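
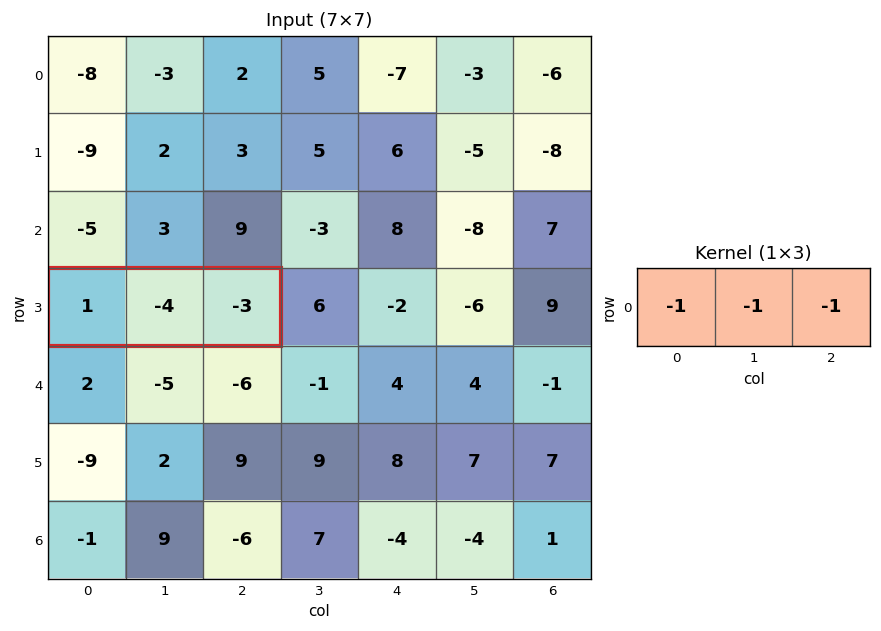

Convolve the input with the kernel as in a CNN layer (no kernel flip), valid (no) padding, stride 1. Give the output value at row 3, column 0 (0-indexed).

The receptive field on the input at this output position is [1 -4 -3]. Elementwise product with the kernel and sum: 1·-1 + -4·-1 + -3·-1.

6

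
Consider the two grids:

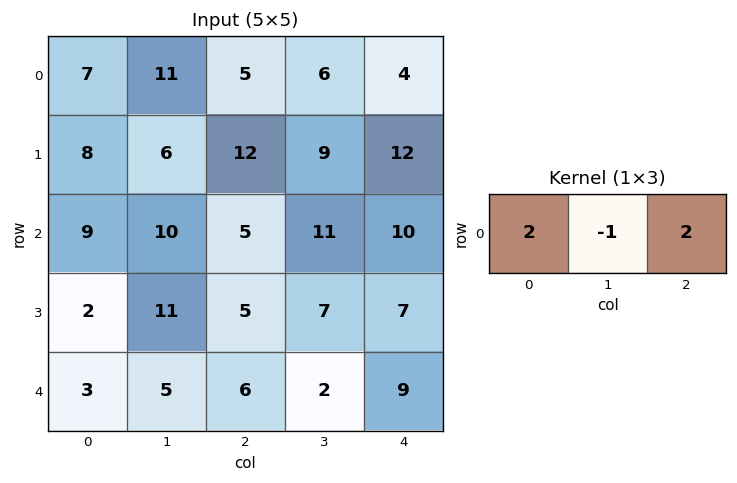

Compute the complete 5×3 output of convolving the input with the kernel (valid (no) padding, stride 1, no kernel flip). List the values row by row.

Output[0,0]: The receptive field on the input at this output position is [7 11 5]. Elementwise product with the kernel and sum: 7·2 + 11·-1 + 5·2.

13 29 12
34 18 39
18 37 19
3 31 17
13 8 28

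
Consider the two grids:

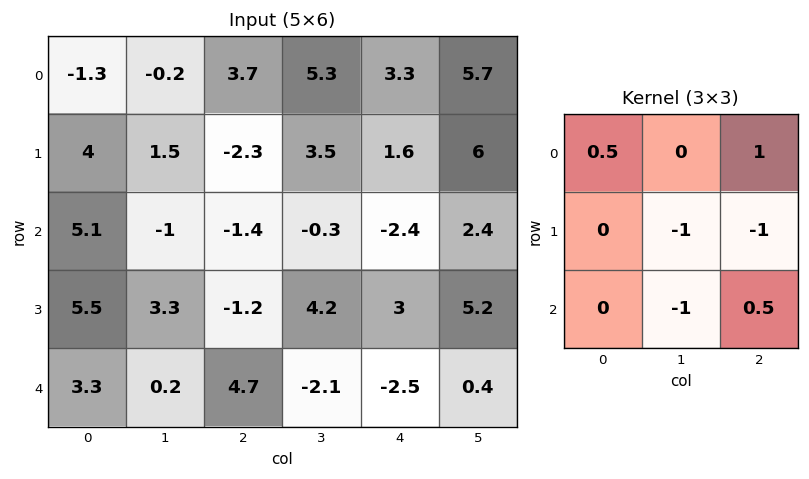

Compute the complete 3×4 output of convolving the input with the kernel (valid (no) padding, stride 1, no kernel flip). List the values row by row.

4.15 5.25 -0.85 4.35
-1.8 9.25 0.45 7.35
1.2 -9.55 -9.45 -3.25

Output[0,0]: The receptive field on the input at this output position is [-1.3 -0.2 3.7 / 4 1.5 -2.3 / 5.1 -1 -1.4]. Elementwise product with the kernel and sum: -1.3·0.5 + 3.7·1 + 1.5·-1 + -2.3·-1 + -1·-1 + -1.4·0.5.
Output[0,1]: The receptive field on the input at this output position is [-0.2 3.7 5.3 / 1.5 -2.3 3.5 / -1 -1.4 -0.3]. Elementwise product with the kernel and sum: -0.2·0.5 + 5.3·1 + -2.3·-1 + 3.5·-1 + -1.4·-1 + -0.3·0.5.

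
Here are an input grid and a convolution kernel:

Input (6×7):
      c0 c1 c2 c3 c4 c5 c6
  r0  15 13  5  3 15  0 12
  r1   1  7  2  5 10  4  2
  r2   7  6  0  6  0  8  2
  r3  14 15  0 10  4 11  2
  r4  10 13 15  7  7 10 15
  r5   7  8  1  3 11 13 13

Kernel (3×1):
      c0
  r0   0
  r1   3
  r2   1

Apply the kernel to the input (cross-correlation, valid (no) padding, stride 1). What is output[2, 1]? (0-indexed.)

58

The receptive field on the input at this output position is [6 / 15 / 13]. Elementwise product with the kernel and sum: 15·3 + 13·1.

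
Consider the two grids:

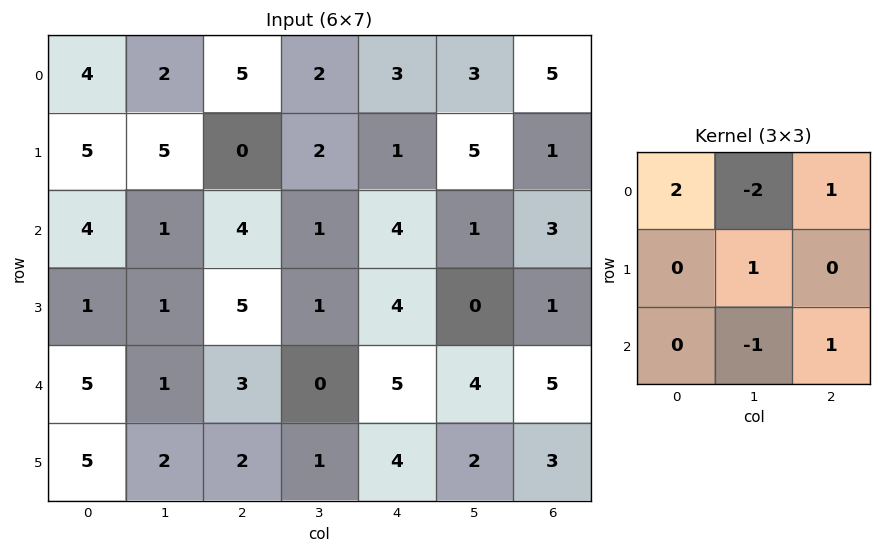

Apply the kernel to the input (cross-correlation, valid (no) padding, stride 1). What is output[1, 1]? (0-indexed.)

The receptive field on the input at this output position is [5 0 2 / 1 4 1 / 1 5 1]. Elementwise product with the kernel and sum: 5·2 + 0·-2 + 2·1 + 4·1 + 5·-1 + 1·1.

12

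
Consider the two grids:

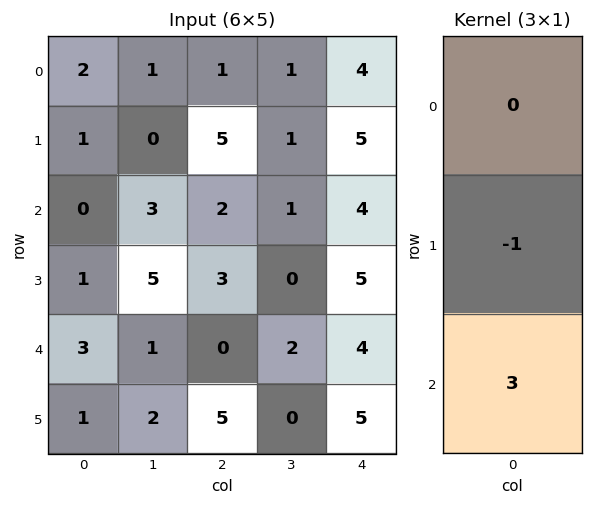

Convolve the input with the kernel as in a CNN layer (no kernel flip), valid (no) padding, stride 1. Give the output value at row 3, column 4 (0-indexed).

11

The receptive field on the input at this output position is [5 / 4 / 5]. Elementwise product with the kernel and sum: 4·-1 + 5·3.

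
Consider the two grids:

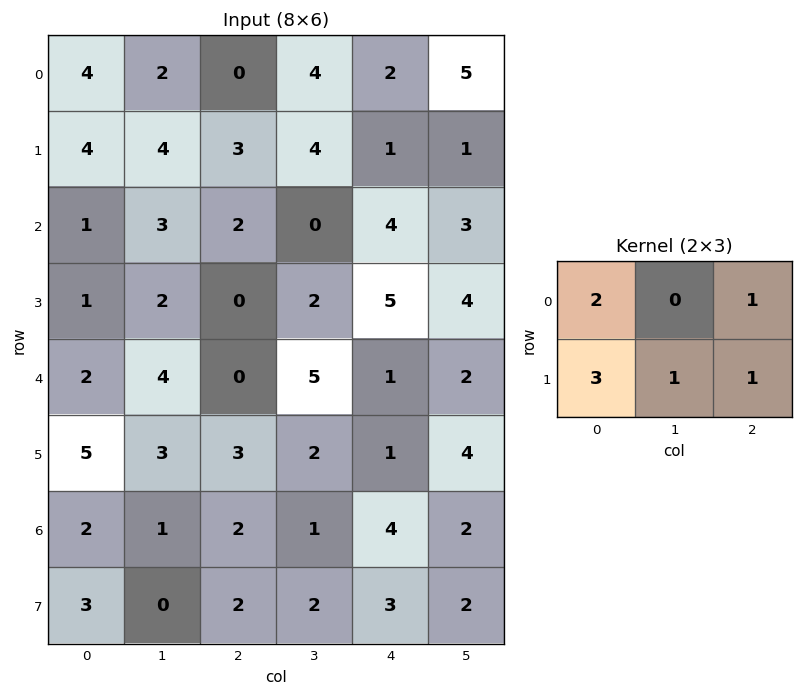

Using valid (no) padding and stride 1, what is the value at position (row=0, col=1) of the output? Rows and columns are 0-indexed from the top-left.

The receptive field on the input at this output position is [2 0 4 / 4 3 4]. Elementwise product with the kernel and sum: 2·2 + 4·1 + 4·3 + 3·1 + 4·1.

27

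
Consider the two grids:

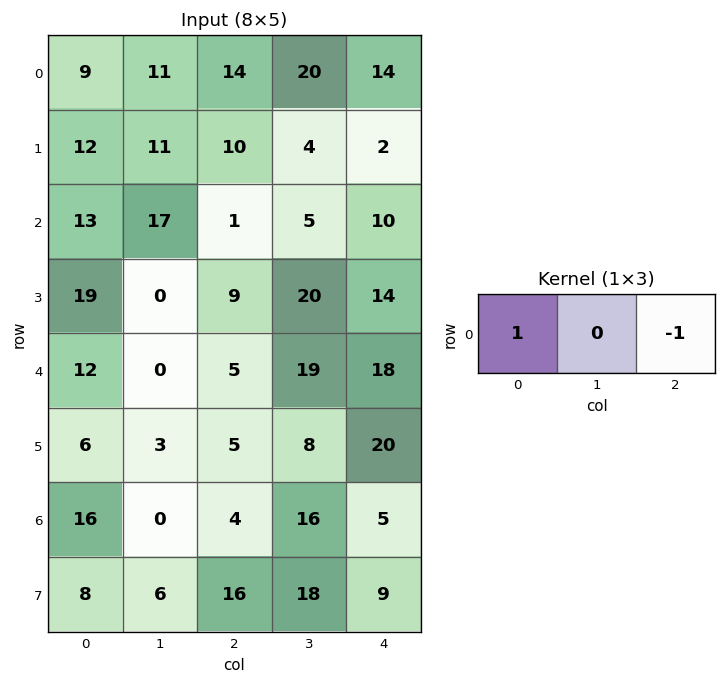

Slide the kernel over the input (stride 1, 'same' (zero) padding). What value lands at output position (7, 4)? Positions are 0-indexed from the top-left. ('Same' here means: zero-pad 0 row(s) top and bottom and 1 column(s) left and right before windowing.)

18

The receptive field on the zero-padded input at this output position is [18 9 0]. Elementwise product with the kernel and sum: 18·1 + 0·-1.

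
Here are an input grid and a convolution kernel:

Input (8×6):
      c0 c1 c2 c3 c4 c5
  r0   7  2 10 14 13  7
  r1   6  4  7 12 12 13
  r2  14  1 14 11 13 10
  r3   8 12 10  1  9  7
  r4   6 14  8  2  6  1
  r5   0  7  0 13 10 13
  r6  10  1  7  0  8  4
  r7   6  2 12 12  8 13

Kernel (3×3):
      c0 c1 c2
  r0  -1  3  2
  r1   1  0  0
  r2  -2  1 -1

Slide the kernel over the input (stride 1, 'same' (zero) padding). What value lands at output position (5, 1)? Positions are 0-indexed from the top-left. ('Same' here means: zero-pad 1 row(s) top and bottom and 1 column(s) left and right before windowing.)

The receptive field on the zero-padded input at this output position is [6 14 8 / 0 7 0 / 10 1 7]. Elementwise product with the kernel and sum: 6·-1 + 14·3 + 8·2 + 0·1 + 10·-2 + 1·1 + 7·-1.

26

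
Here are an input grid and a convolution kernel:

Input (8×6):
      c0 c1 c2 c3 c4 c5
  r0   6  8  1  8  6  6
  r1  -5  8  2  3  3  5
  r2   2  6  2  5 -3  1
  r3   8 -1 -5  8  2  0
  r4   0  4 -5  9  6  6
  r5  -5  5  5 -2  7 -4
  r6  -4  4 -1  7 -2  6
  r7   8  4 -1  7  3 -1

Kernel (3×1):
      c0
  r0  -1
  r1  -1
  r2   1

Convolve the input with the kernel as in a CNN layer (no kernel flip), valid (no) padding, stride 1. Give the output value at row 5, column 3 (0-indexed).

The receptive field on the input at this output position is [-2 / 7 / 7]. Elementwise product with the kernel and sum: -2·-1 + 7·-1 + 7·1.

2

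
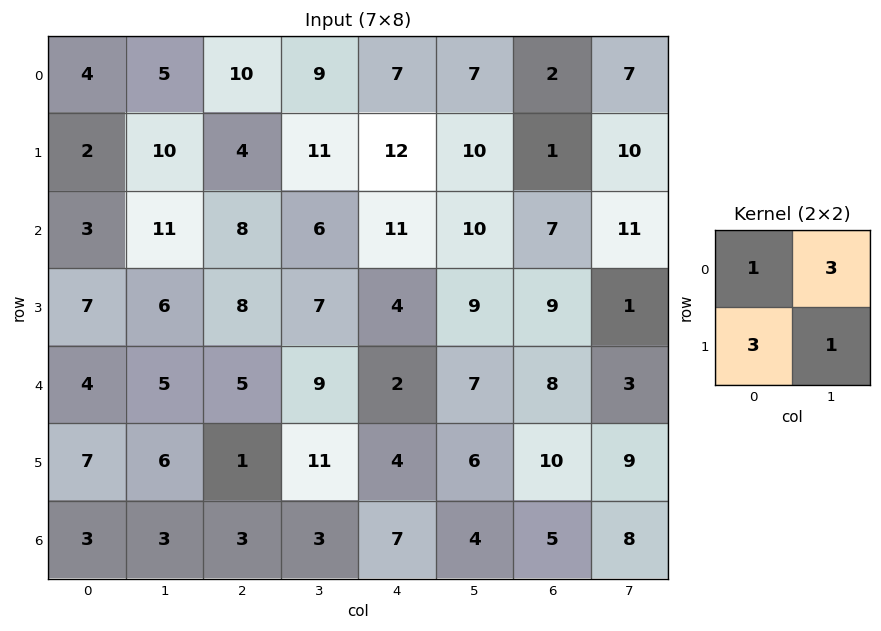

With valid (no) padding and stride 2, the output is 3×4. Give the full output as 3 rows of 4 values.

Output[0,0]: The receptive field on the input at this output position is [4 5 / 2 10]. Elementwise product with the kernel and sum: 4·1 + 5·3 + 2·3 + 10·1.
Output[0,1]: The receptive field on the input at this output position is [10 9 / 4 11]. Elementwise product with the kernel and sum: 10·1 + 9·3 + 4·3 + 11·1.

35 60 74 36
63 57 62 68
46 46 41 56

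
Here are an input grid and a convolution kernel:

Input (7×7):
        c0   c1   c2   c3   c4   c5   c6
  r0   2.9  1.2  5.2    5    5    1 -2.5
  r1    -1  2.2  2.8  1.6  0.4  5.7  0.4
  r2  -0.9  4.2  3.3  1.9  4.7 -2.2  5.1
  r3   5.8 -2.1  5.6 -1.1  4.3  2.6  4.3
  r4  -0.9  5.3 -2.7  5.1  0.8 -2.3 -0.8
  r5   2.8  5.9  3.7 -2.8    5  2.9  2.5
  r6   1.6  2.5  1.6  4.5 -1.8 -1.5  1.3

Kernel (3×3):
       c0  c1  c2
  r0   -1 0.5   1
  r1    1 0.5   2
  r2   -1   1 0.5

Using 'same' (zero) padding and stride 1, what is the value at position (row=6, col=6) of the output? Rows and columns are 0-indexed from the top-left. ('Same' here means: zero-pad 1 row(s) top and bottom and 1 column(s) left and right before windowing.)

The receptive field on the zero-padded input at this output position is [2.9 2.5 0 / -1.5 1.3 0 / 0 0 0]. Elementwise product with the kernel and sum: 2.9·-1 + 2.5·0.5 + 0·1 + -1.5·1 + 1.3·0.5 + 0·2 + 0·-1 + 0·1 + 0·0.5.

-2.5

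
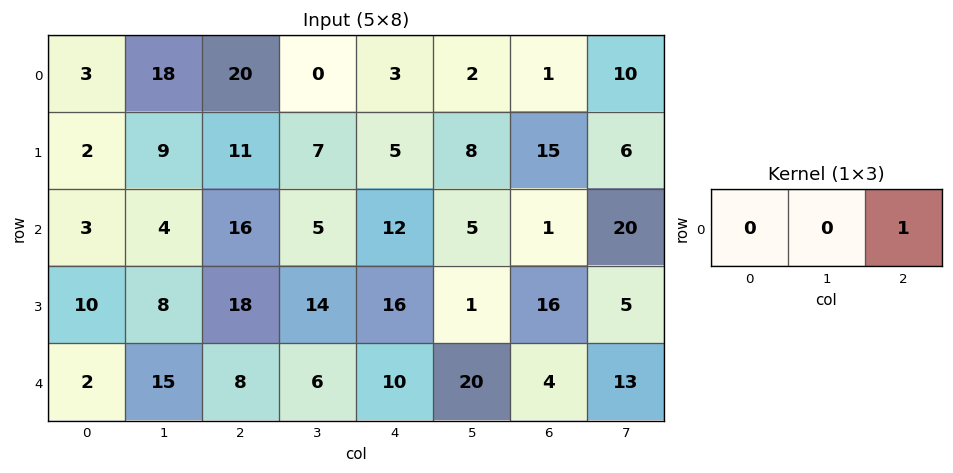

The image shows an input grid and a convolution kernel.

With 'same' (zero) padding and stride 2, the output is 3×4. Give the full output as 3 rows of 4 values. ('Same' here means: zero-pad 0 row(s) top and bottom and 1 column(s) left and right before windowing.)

18 0 2 10
4 5 5 20
15 6 20 13

Output[0,0]: The receptive field on the zero-padded input at this output position is [0 3 18]. Elementwise product with the kernel and sum: 18·1.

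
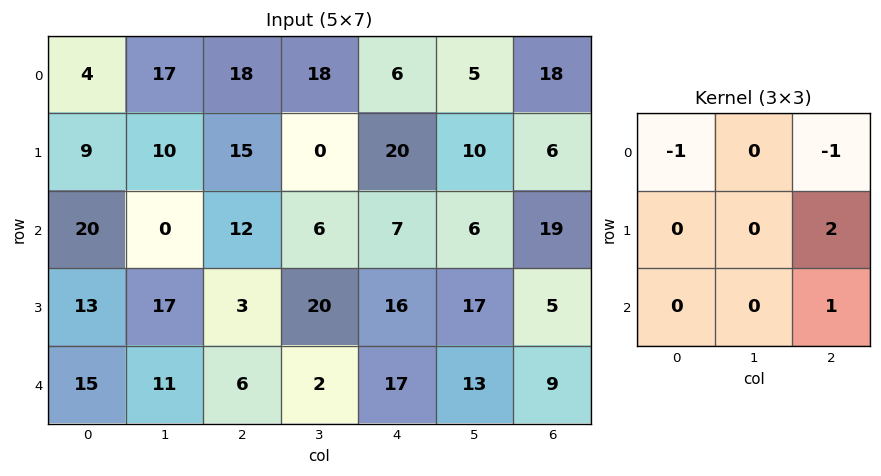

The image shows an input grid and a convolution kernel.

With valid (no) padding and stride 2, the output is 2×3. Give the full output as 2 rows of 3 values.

20 23 7
-20 30 -7

Output[0,0]: The receptive field on the input at this output position is [4 17 18 / 9 10 15 / 20 0 12]. Elementwise product with the kernel and sum: 4·-1 + 18·-1 + 15·2 + 12·1.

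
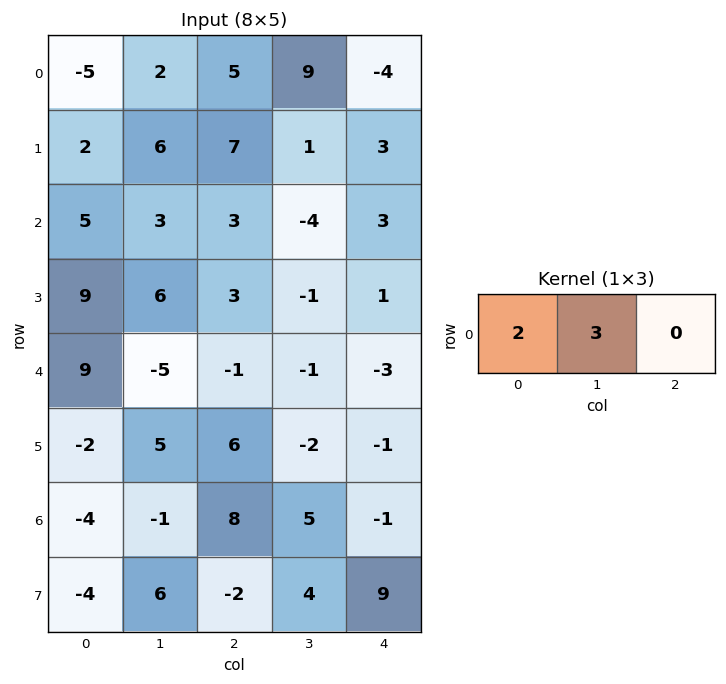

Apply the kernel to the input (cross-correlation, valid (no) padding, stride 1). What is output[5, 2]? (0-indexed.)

The receptive field on the input at this output position is [6 -2 -1]. Elementwise product with the kernel and sum: 6·2 + -2·3.

6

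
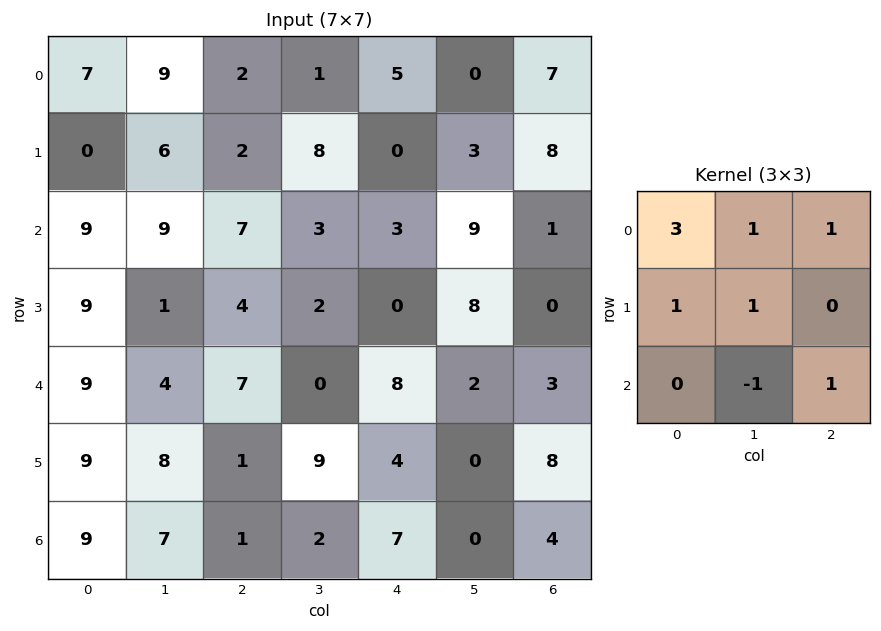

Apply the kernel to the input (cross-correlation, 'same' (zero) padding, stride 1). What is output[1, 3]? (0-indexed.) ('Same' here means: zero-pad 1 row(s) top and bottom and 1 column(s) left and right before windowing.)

The receptive field on the zero-padded input at this output position is [2 1 5 / 2 8 0 / 7 3 3]. Elementwise product with the kernel and sum: 2·3 + 1·1 + 5·1 + 2·1 + 8·1 + 3·-1 + 3·1.

22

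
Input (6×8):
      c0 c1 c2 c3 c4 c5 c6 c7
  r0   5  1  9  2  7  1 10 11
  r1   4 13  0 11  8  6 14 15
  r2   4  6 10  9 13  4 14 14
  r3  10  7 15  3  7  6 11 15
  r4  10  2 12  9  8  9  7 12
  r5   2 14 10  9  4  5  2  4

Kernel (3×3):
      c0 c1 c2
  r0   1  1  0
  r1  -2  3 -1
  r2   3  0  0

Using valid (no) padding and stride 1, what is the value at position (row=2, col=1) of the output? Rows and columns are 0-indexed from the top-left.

50

The receptive field on the input at this output position is [6 10 9 / 7 15 3 / 2 12 9]. Elementwise product with the kernel and sum: 6·1 + 10·1 + 7·-2 + 15·3 + 3·-1 + 2·3.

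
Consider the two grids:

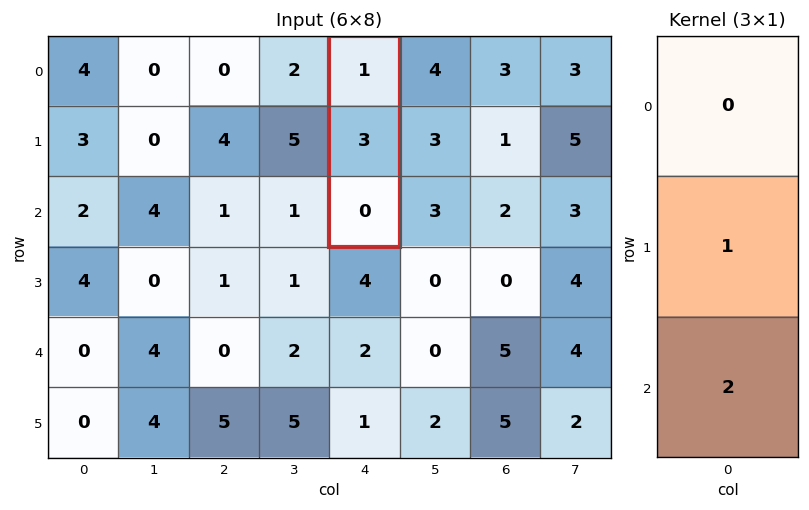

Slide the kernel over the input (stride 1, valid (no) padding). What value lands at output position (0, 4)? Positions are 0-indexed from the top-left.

The receptive field on the input at this output position is [1 / 3 / 0]. Elementwise product with the kernel and sum: 3·1 + 0·2.

3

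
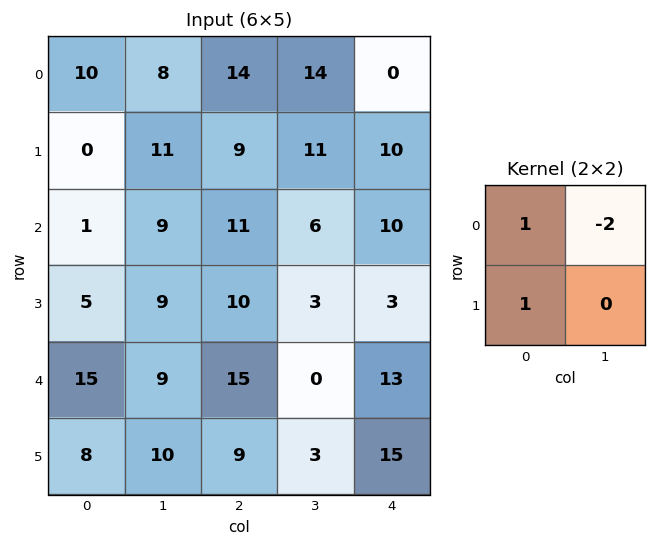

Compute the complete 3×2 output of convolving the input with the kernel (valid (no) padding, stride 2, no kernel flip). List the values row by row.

Output[0,0]: The receptive field on the input at this output position is [10 8 / 0 11]. Elementwise product with the kernel and sum: 10·1 + 8·-2 + 0·1.

-6 -5
-12 9
5 24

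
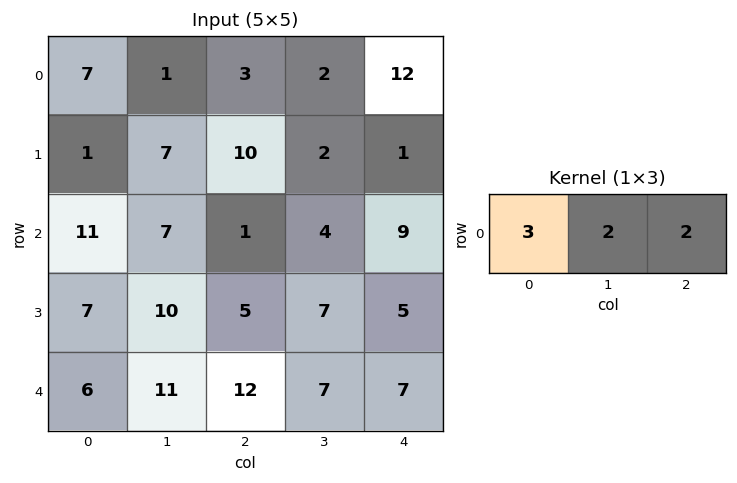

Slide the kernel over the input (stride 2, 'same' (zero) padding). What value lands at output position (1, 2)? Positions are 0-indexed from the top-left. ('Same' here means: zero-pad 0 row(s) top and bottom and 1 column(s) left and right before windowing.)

The receptive field on the zero-padded input at this output position is [4 9 0]. Elementwise product with the kernel and sum: 4·3 + 9·2 + 0·2.

30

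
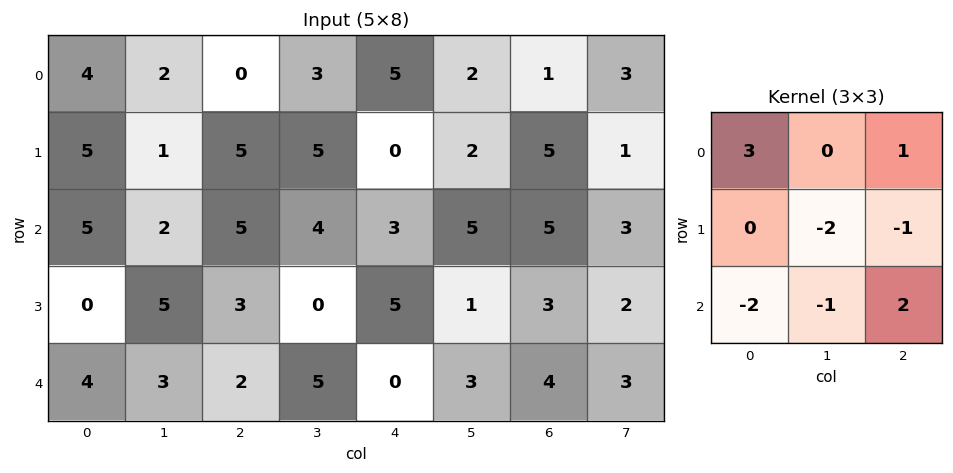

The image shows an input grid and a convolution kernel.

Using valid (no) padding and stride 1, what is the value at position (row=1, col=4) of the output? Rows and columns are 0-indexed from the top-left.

The receptive field on the input at this output position is [0 2 5 / 3 5 5 / 5 1 3]. Elementwise product with the kernel and sum: 0·3 + 5·1 + 5·-2 + 5·-1 + 5·-2 + 1·-1 + 3·2.

-15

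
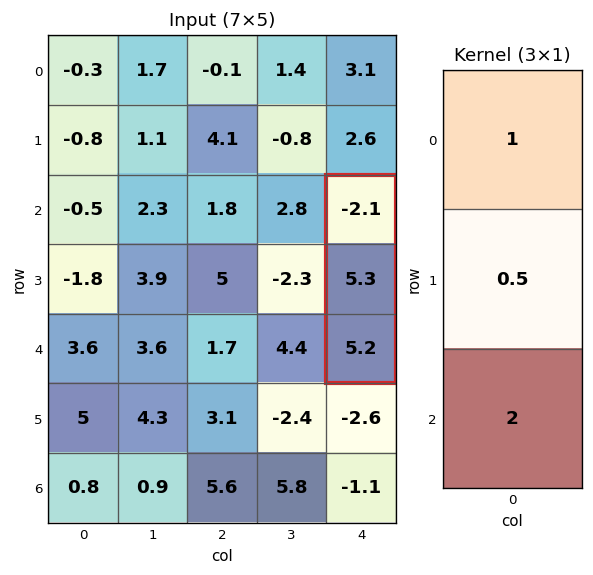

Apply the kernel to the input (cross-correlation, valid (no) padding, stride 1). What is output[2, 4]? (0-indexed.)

10.95

The receptive field on the input at this output position is [-2.1 / 5.3 / 5.2]. Elementwise product with the kernel and sum: -2.1·1 + 5.3·0.5 + 5.2·2.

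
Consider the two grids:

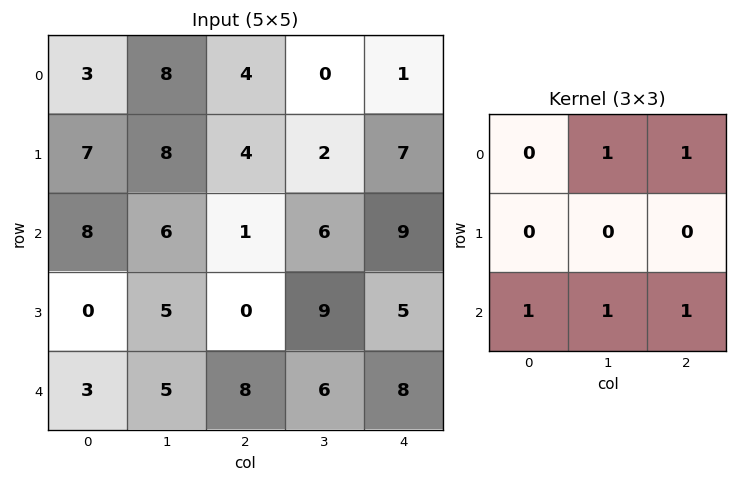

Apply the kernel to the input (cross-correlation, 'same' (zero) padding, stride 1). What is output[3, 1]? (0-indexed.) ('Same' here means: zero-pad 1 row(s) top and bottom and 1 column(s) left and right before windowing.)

23

The receptive field on the zero-padded input at this output position is [8 6 1 / 0 5 0 / 3 5 8]. Elementwise product with the kernel and sum: 6·1 + 1·1 + 3·1 + 5·1 + 8·1.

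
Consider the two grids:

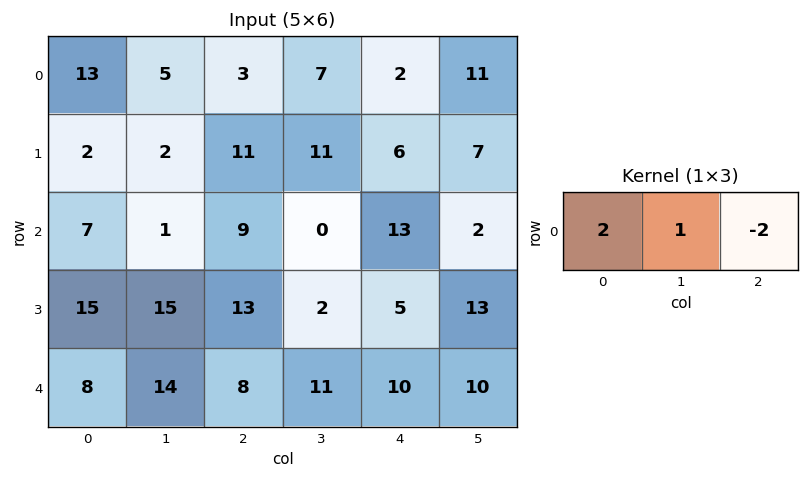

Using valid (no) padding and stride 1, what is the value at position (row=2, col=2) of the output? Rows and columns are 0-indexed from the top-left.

-8

The receptive field on the input at this output position is [9 0 13]. Elementwise product with the kernel and sum: 9·2 + 0·1 + 13·-2.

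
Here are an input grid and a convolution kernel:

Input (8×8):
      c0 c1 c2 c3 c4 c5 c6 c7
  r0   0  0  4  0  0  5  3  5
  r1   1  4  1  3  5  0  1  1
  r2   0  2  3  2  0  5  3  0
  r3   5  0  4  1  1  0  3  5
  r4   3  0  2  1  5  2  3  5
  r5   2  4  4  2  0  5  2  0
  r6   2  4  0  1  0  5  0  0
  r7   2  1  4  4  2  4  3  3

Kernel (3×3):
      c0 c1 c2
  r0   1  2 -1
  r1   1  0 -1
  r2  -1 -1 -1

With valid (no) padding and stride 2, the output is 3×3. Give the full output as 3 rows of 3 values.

-9 -5 3
-3 2 -5
-7 2 -1

Output[0,0]: The receptive field on the input at this output position is [0 0 4 / 1 4 1 / 0 2 3]. Elementwise product with the kernel and sum: 0·1 + 0·2 + 4·-1 + 1·1 + 1·-1 + 0·-1 + 2·-1 + 3·-1.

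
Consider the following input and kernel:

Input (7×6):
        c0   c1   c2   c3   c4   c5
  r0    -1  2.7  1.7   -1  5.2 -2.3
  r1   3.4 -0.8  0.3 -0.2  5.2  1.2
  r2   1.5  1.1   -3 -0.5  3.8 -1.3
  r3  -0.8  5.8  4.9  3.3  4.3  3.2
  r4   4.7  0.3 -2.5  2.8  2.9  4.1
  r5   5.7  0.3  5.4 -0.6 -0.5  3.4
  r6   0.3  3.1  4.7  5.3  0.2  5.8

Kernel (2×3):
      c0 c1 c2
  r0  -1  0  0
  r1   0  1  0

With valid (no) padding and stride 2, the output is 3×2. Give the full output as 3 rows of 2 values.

Output[0,0]: The receptive field on the input at this output position is [-1 2.7 1.7 / 3.4 -0.8 0.3]. Elementwise product with the kernel and sum: -1·-1 + -0.8·1.

0.2 -1.9
4.3 6.3
-4.4 1.9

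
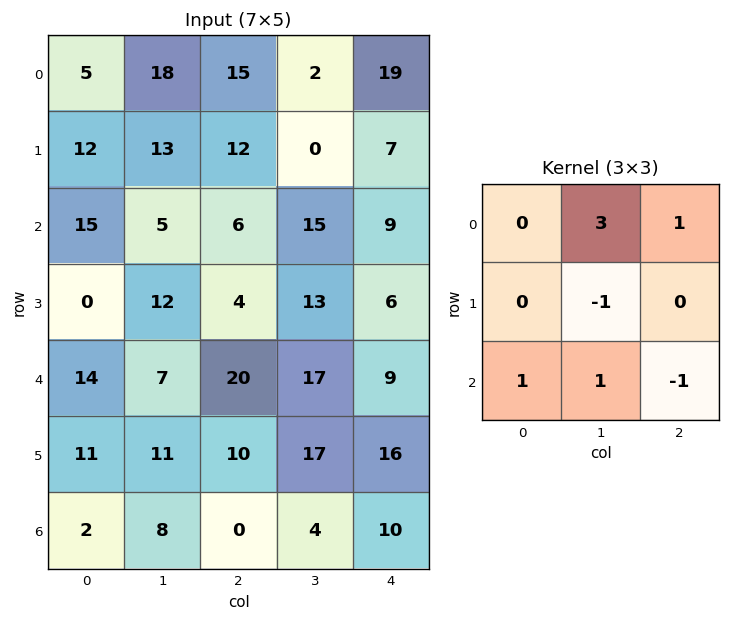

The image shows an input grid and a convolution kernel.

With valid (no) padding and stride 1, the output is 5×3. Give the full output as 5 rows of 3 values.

70 31 37
54 33 3
10 39 69
45 9 39
40 71 37

Output[0,0]: The receptive field on the input at this output position is [5 18 15 / 12 13 12 / 15 5 6]. Elementwise product with the kernel and sum: 18·3 + 15·1 + 13·-1 + 15·1 + 5·1 + 6·-1.
Output[0,1]: The receptive field on the input at this output position is [18 15 2 / 13 12 0 / 5 6 15]. Elementwise product with the kernel and sum: 15·3 + 2·1 + 12·-1 + 5·1 + 6·1 + 15·-1.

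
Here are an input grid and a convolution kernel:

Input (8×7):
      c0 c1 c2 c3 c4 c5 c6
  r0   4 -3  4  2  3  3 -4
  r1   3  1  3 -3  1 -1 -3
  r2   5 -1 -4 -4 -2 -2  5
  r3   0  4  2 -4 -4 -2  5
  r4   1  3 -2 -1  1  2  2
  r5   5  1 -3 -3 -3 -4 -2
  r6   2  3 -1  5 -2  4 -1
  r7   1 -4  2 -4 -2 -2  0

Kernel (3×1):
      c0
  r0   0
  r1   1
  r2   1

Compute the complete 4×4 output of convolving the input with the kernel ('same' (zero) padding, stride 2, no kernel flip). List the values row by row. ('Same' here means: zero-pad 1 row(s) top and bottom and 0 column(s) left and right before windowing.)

7 7 4 -7
5 -2 -6 10
6 -5 -2 0
3 1 -4 -1

Output[0,0]: The receptive field on the zero-padded input at this output position is [0 / 4 / 3]. Elementwise product with the kernel and sum: 4·1 + 3·1.
Output[0,1]: The receptive field on the zero-padded input at this output position is [0 / 4 / 3]. Elementwise product with the kernel and sum: 4·1 + 3·1.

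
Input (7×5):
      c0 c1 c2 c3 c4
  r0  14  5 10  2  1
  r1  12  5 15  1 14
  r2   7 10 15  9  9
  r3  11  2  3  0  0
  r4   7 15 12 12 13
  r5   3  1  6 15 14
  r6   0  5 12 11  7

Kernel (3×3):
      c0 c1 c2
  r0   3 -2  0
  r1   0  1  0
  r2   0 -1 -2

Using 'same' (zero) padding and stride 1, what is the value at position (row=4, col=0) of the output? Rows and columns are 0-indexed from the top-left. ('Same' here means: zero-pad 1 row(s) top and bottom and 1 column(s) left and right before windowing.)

The receptive field on the zero-padded input at this output position is [0 11 2 / 0 7 15 / 0 3 1]. Elementwise product with the kernel and sum: 0·3 + 11·-2 + 7·1 + 3·-1 + 1·-2.

-20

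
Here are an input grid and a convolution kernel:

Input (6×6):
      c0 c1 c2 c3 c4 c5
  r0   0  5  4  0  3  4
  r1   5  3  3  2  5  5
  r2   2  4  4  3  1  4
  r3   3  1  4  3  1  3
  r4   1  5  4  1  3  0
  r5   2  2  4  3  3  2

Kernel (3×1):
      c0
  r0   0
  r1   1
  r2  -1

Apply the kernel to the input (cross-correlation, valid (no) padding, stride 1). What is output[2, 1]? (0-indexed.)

The receptive field on the input at this output position is [4 / 1 / 5]. Elementwise product with the kernel and sum: 1·1 + 5·-1.

-4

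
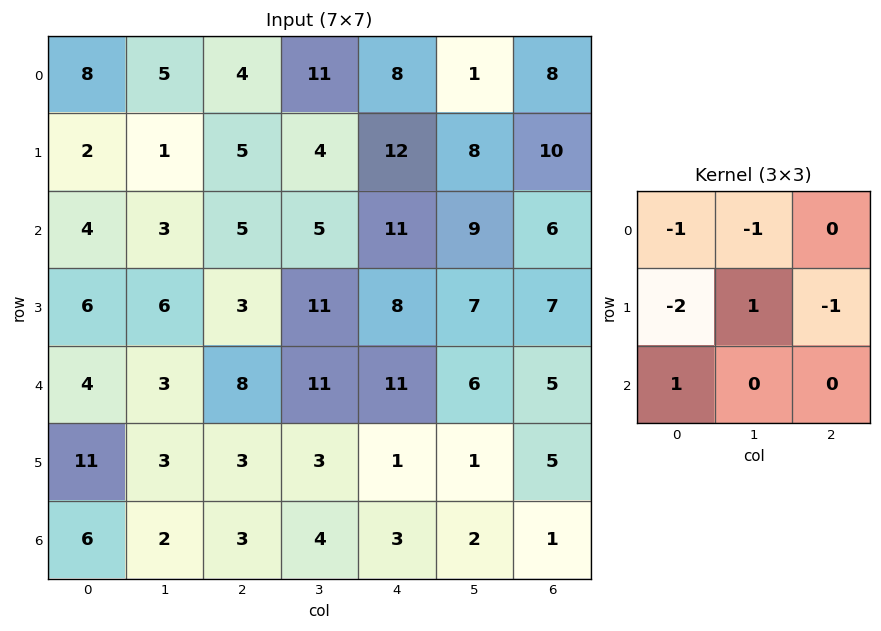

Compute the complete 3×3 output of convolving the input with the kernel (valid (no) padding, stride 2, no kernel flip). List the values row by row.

Output[0,0]: The receptive field on the input at this output position is [8 5 4 / 2 1 5 / 4 3 5]. Elementwise product with the kernel and sum: 8·-1 + 5·-1 + 2·-2 + 1·1 + 5·-1 + 4·1.
Output[0,1]: The receptive field on the input at this output position is [4 11 8 / 5 4 12 / 5 5 11]. Elementwise product with the kernel and sum: 4·-1 + 11·-1 + 5·-2 + 4·1 + 12·-1 + 5·1.

-17 -28 -24
-12 -5 -25
-23 -20 -20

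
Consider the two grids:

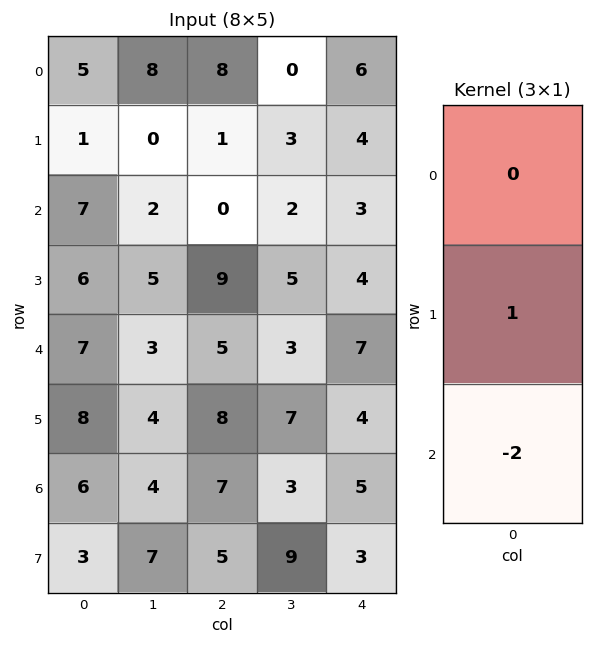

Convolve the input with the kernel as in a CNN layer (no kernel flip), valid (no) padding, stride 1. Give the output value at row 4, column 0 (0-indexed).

The receptive field on the input at this output position is [7 / 8 / 6]. Elementwise product with the kernel and sum: 8·1 + 6·-2.

-4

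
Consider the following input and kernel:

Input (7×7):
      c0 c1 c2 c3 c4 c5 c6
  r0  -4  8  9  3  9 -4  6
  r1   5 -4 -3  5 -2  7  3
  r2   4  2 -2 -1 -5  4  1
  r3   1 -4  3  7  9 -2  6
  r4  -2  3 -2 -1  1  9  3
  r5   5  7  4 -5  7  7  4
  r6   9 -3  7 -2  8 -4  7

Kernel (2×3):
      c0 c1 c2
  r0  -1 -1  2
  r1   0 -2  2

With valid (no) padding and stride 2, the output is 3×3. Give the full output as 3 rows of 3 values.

16 -8 -1
4 -3 19
-11 29 -10

Output[0,0]: The receptive field on the input at this output position is [-4 8 9 / 5 -4 -3]. Elementwise product with the kernel and sum: -4·-1 + 8·-1 + 9·2 + -4·-2 + -3·2.
Output[0,1]: The receptive field on the input at this output position is [9 3 9 / -3 5 -2]. Elementwise product with the kernel and sum: 9·-1 + 3·-1 + 9·2 + 5·-2 + -2·2.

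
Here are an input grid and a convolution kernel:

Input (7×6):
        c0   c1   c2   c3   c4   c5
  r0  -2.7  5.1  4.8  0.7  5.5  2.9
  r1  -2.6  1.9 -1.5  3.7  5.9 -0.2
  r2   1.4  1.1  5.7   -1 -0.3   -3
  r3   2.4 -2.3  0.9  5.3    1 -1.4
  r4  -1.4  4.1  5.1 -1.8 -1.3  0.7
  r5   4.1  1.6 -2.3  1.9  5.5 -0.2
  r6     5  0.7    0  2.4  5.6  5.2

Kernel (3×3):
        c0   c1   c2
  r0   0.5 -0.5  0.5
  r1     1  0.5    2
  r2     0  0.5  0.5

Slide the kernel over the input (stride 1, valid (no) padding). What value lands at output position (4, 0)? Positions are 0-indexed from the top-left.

The receptive field on the input at this output position is [-1.4 4.1 5.1 / 4.1 1.6 -2.3 / 5 0.7 0]. Elementwise product with the kernel and sum: -1.4·0.5 + 4.1·-0.5 + 5.1·0.5 + 4.1·1 + 1.6·0.5 + -2.3·2 + 0.7·0.5 + 0·0.5.

0.45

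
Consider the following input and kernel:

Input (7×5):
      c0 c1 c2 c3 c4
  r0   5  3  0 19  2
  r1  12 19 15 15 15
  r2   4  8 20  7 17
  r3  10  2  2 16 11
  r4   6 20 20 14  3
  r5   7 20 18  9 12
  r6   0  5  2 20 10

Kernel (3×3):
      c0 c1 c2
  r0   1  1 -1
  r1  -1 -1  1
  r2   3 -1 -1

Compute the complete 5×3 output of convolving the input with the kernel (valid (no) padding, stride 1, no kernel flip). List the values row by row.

Output[0,0]: The receptive field on the input at this output position is [5 3 0 / 12 19 15 / 4 8 20]. Elementwise product with the kernel and sum: 5·1 + 3·1 + 0·-1 + 12·-1 + 19·-1 + 15·1 + 4·3 + 8·-1 + 20·-1.
Output[0,1]: The receptive field on the input at this output position is [3 0 19 / 19 15 15 / 8 20 7]. Elementwise product with the kernel and sum: 3·1 + 0·1 + 19·-1 + 19·-1 + 15·-1 + 15·1 + 8·3 + 20·-1 + 7·-1.

-24 -38 38
50 -14 -16
-40 59 46
-13 -5 9
-10 -10 -8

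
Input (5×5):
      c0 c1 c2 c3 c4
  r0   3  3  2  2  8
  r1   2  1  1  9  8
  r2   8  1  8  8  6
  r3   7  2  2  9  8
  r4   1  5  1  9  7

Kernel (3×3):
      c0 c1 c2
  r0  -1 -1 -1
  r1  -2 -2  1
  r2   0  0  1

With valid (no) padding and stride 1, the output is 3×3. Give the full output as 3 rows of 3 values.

Output[0,0]: The receptive field on the input at this output position is [3 3 2 / 2 1 1 / 8 1 8]. Elementwise product with the kernel and sum: 3·-1 + 3·-1 + 2·-1 + 2·-2 + 1·-2 + 1·1 + 8·1.

-5 6 -18
-12 -12 -36
-32 -7 -29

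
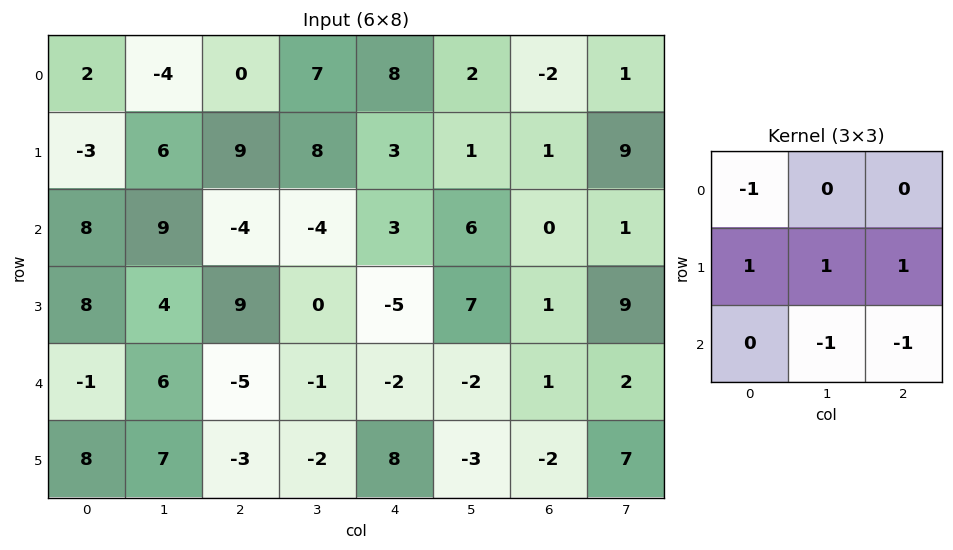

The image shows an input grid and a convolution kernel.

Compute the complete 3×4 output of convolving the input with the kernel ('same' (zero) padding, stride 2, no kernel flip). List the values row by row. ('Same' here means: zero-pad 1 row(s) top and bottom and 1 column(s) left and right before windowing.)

Output[0,0]: The receptive field on the zero-padded input at this output position is [0 0 0 / 0 2 -4 / 0 -3 6]. Elementwise product with the kernel and sum: 0·-1 + 0·1 + 2·1 + -4·1 + -3·-1 + 6·-1.
Output[0,1]: The receptive field on the zero-padded input at this output position is [0 0 0 / -4 0 7 / 6 9 8]. Elementwise product with the kernel and sum: 0·-1 + -4·1 + 0·1 + 7·1 + 9·-1 + 8·-1.

-5 -14 13 -9
5 -14 -5 -4
-10 1 -10 -11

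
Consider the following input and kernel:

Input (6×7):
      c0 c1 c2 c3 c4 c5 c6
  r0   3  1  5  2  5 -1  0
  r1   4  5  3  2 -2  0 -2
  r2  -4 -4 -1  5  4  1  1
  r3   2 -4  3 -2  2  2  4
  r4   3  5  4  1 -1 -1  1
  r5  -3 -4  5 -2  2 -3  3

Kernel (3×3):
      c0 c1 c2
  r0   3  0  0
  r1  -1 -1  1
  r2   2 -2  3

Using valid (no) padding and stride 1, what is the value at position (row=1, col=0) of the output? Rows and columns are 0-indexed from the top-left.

The receptive field on the input at this output position is [4 5 3 / -4 -4 -1 / 2 -4 3]. Elementwise product with the kernel and sum: 4·3 + -4·-1 + -4·-1 + -1·1 + 2·2 + -4·-2 + 3·3.

40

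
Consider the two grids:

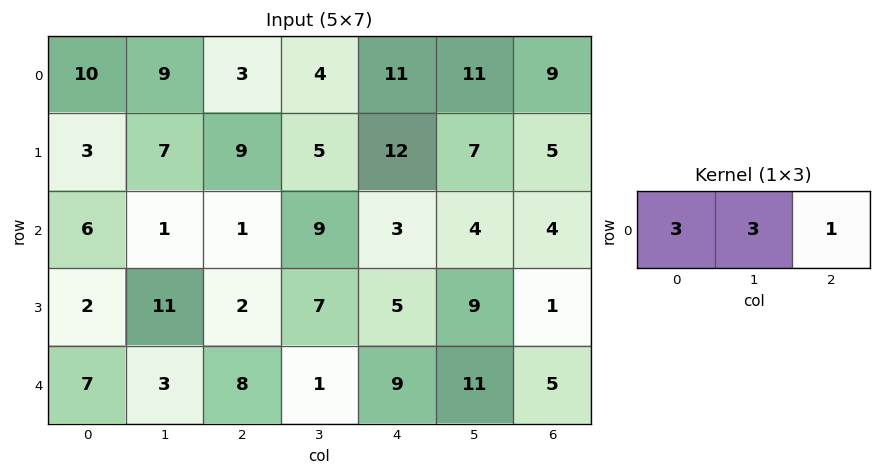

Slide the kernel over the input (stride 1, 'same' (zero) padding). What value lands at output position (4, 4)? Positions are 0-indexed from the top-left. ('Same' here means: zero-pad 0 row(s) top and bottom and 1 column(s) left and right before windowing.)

The receptive field on the zero-padded input at this output position is [1 9 11]. Elementwise product with the kernel and sum: 1·3 + 9·3 + 11·1.

41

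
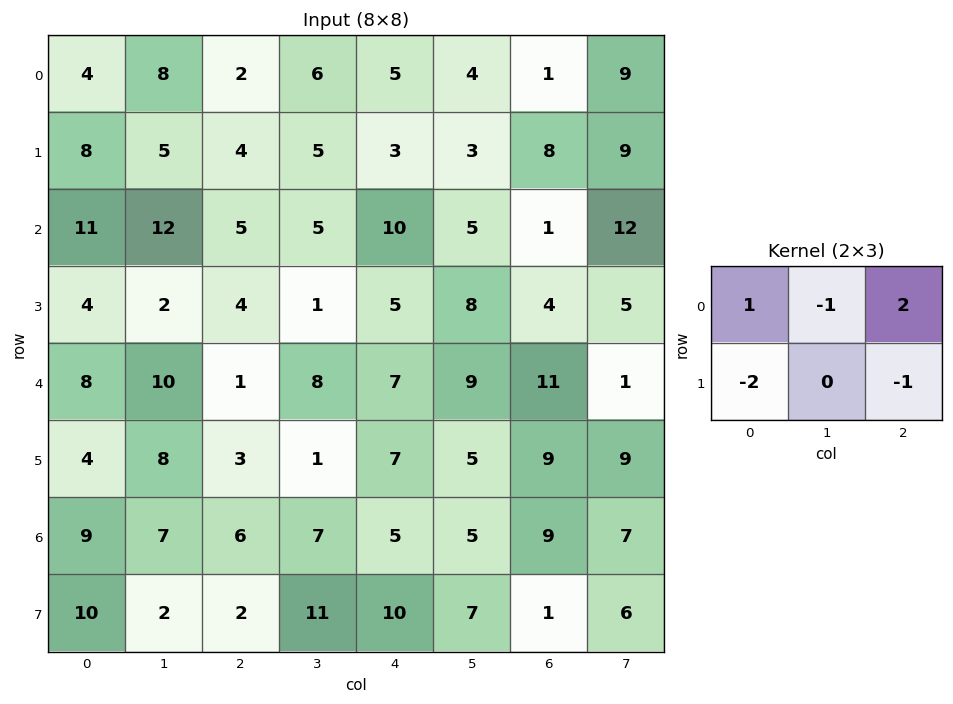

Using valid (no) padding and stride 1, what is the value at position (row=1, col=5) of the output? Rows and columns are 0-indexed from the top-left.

-9

The receptive field on the input at this output position is [3 8 9 / 5 1 12]. Elementwise product with the kernel and sum: 3·1 + 8·-1 + 9·2 + 5·-2 + 12·-1.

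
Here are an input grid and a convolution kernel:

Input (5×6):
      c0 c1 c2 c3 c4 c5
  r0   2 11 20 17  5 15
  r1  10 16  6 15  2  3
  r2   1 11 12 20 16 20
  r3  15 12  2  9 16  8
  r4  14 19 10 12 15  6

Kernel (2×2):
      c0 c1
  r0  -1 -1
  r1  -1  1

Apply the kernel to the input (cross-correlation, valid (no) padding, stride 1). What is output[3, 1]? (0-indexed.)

The receptive field on the input at this output position is [12 2 / 19 10]. Elementwise product with the kernel and sum: 12·-1 + 2·-1 + 19·-1 + 10·1.

-23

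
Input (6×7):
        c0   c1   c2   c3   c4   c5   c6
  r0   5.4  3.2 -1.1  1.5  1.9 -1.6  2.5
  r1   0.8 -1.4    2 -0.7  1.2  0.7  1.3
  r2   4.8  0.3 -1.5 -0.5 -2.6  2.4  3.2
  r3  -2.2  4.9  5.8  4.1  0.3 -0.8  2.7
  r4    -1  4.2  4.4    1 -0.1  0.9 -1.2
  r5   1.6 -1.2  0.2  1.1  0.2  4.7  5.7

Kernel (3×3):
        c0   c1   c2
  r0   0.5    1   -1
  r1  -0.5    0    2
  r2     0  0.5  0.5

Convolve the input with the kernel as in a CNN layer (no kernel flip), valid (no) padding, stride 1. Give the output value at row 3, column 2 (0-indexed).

The receptive field on the input at this output position is [5.8 4.1 0.3 / 4.4 1 -0.1 / 0.2 1.1 0.2]. Elementwise product with the kernel and sum: 5.8·0.5 + 4.1·1 + 0.3·-1 + 4.4·-0.5 + -0.1·2 + 1.1·0.5 + 0.2·0.5.

4.95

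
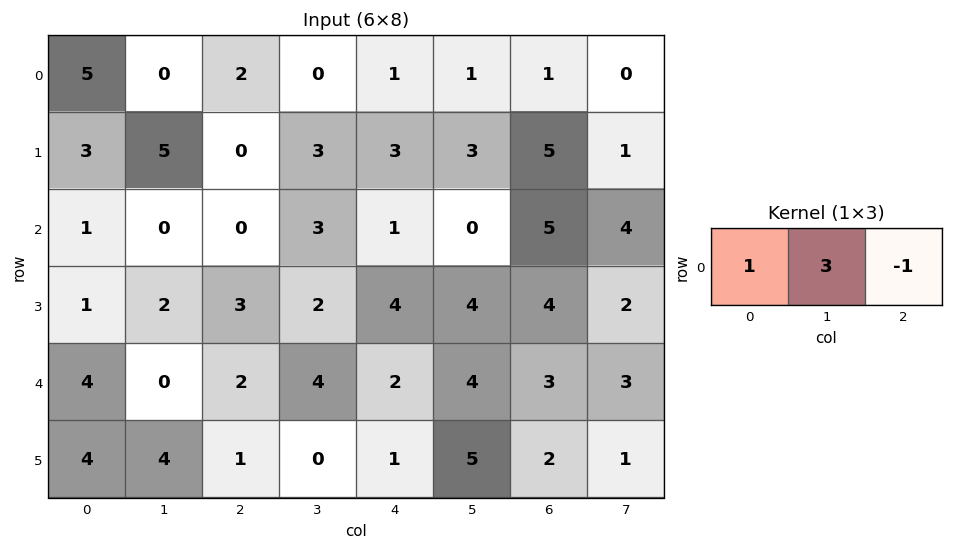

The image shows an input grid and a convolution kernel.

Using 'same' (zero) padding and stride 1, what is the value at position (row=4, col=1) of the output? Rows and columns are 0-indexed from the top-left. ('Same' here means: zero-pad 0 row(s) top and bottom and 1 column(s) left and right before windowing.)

The receptive field on the zero-padded input at this output position is [4 0 2]. Elementwise product with the kernel and sum: 4·1 + 0·3 + 2·-1.

2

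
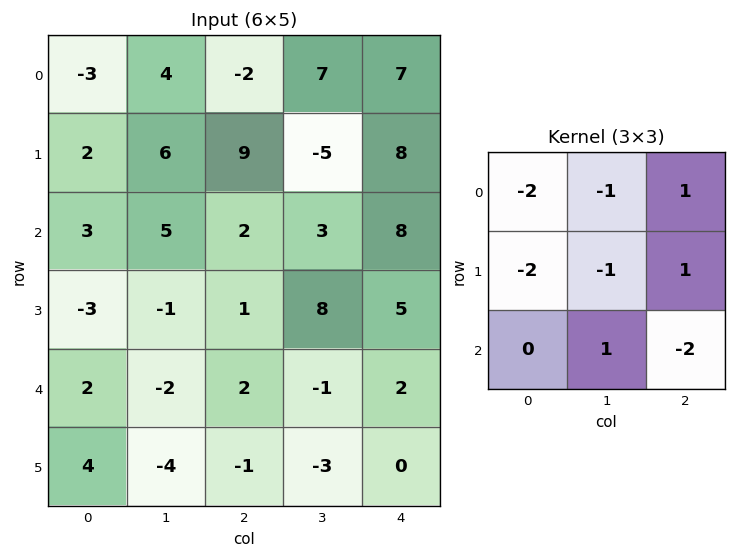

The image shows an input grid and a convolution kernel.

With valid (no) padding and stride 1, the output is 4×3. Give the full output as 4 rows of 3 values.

0 -29 -14
-13 -50 -6
-7 4 -9
6 15 -9

Output[0,0]: The receptive field on the input at this output position is [-3 4 -2 / 2 6 9 / 3 5 2]. Elementwise product with the kernel and sum: -3·-2 + 4·-1 + -2·1 + 2·-2 + 6·-1 + 9·1 + 5·1 + 2·-2.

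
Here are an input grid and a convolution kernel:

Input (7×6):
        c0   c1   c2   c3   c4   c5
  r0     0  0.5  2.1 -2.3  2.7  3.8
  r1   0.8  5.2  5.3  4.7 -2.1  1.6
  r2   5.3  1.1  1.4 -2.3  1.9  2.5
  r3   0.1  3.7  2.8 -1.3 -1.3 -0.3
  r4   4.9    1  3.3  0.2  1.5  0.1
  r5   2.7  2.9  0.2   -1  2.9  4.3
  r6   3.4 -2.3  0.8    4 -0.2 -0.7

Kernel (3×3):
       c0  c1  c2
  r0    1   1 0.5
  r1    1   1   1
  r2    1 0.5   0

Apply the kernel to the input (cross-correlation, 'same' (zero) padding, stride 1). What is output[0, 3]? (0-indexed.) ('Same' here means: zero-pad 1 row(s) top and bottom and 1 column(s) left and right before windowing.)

The receptive field on the zero-padded input at this output position is [0 0 0 / 2.1 -2.3 2.7 / 5.3 4.7 -2.1]. Elementwise product with the kernel and sum: 0·1 + 0·1 + 0·0.5 + 2.1·1 + -2.3·1 + 2.7·1 + 5.3·1 + 4.7·0.5.

10.15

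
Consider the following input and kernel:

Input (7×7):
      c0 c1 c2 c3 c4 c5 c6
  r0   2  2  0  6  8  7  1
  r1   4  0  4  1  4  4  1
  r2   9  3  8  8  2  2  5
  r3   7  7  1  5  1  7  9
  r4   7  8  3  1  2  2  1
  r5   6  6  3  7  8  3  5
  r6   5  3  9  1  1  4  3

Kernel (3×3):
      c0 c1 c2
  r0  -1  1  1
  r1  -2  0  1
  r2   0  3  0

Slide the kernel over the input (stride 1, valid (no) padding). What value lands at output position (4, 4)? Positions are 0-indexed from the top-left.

The receptive field on the input at this output position is [2 2 1 / 8 3 5 / 1 4 3]. Elementwise product with the kernel and sum: 2·-1 + 2·1 + 1·1 + 8·-2 + 5·1 + 4·3.

2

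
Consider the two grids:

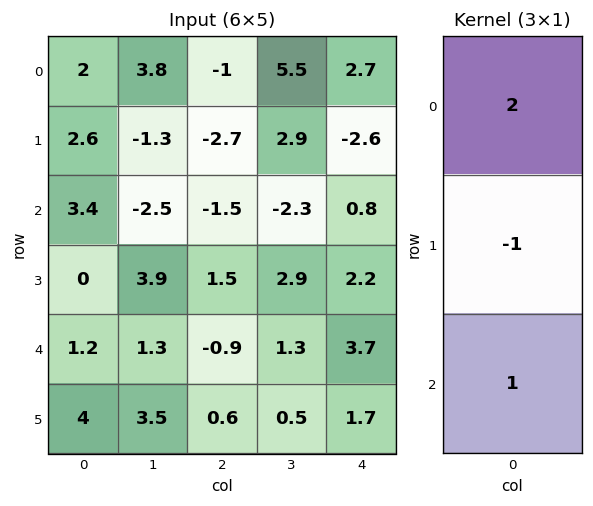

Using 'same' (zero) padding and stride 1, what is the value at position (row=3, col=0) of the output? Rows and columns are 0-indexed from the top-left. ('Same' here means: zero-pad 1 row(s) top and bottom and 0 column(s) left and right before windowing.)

The receptive field on the zero-padded input at this output position is [3.4 / 0 / 1.2]. Elementwise product with the kernel and sum: 3.4·2 + 0·-1 + 1.2·1.

8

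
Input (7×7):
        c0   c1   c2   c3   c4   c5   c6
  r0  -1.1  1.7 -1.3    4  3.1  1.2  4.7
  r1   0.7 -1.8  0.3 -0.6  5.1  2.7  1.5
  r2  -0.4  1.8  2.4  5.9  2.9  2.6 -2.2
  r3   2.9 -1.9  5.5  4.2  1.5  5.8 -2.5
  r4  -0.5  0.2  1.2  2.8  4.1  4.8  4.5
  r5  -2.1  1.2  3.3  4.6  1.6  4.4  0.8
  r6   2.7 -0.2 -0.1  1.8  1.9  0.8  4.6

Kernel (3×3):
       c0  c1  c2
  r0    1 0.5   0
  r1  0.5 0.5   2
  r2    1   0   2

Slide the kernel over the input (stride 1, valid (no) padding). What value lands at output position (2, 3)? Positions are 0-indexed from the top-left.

34.2

The receptive field on the input at this output position is [5.9 2.9 2.6 / 4.2 1.5 5.8 / 2.8 4.1 4.8]. Elementwise product with the kernel and sum: 5.9·1 + 2.9·0.5 + 4.2·0.5 + 1.5·0.5 + 5.8·2 + 2.8·1 + 4.8·2.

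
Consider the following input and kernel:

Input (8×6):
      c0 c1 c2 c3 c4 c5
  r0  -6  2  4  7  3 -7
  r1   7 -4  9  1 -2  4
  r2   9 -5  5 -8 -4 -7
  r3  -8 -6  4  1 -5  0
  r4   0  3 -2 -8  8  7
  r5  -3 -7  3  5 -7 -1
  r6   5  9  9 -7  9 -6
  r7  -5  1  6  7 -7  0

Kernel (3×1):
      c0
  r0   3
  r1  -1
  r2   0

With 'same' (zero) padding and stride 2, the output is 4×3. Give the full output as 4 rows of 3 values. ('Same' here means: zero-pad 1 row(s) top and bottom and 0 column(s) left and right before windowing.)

6 -4 -3
12 22 -2
-24 14 -23
-14 0 -30

Output[0,0]: The receptive field on the zero-padded input at this output position is [0 / -6 / 7]. Elementwise product with the kernel and sum: 0·3 + -6·-1.
Output[0,1]: The receptive field on the zero-padded input at this output position is [0 / 4 / 9]. Elementwise product with the kernel and sum: 0·3 + 4·-1.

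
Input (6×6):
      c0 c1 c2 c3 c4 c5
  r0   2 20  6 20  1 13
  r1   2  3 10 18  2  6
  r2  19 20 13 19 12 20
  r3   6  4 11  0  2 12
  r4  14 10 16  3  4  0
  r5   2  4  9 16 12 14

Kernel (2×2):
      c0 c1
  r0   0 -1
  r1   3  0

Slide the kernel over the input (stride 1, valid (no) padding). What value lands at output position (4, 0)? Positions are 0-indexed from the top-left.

The receptive field on the input at this output position is [14 10 / 2 4]. Elementwise product with the kernel and sum: 10·-1 + 2·3.

-4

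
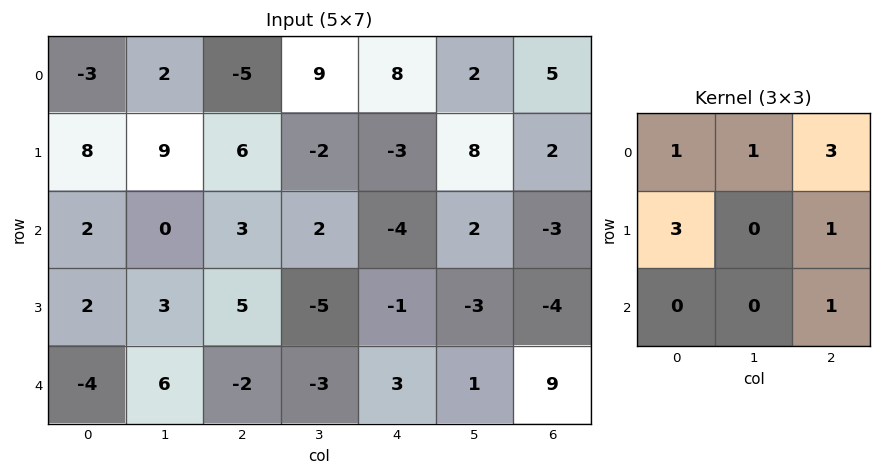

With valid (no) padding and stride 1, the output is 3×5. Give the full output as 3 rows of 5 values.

17 51 39 27 15
49 6 -1 24 -8
20 10 10 -13 -9

Output[0,0]: The receptive field on the input at this output position is [-3 2 -5 / 8 9 6 / 2 0 3]. Elementwise product with the kernel and sum: -3·1 + 2·1 + -5·3 + 8·3 + 6·1 + 3·1.
Output[0,1]: The receptive field on the input at this output position is [2 -5 9 / 9 6 -2 / 0 3 2]. Elementwise product with the kernel and sum: 2·1 + -5·1 + 9·3 + 9·3 + -2·1 + 2·1.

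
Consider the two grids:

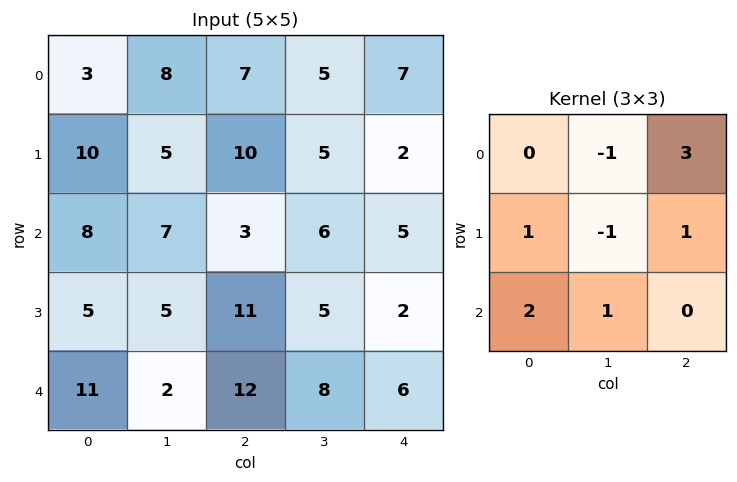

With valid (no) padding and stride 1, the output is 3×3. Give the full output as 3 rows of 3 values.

51 25 35
44 36 30
37 30 49

Output[0,0]: The receptive field on the input at this output position is [3 8 7 / 10 5 10 / 8 7 3]. Elementwise product with the kernel and sum: 8·-1 + 7·3 + 10·1 + 5·-1 + 10·1 + 8·2 + 7·1.
Output[0,1]: The receptive field on the input at this output position is [8 7 5 / 5 10 5 / 7 3 6]. Elementwise product with the kernel and sum: 7·-1 + 5·3 + 5·1 + 10·-1 + 5·1 + 7·2 + 3·1.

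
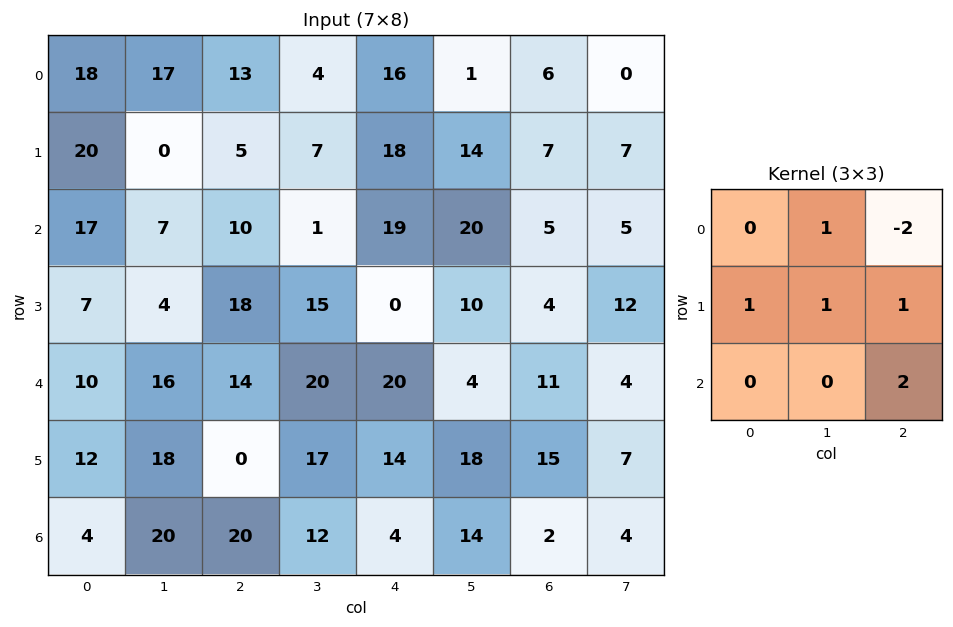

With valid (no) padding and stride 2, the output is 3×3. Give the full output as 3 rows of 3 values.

Output[0,0]: The receptive field on the input at this output position is [18 17 13 / 20 0 5 / 17 7 10]. Elementwise product with the kernel and sum: 17·1 + 13·-2 + 20·1 + 0·1 + 5·1 + 10·2.
Output[0,1]: The receptive field on the input at this output position is [13 4 16 / 5 7 18 / 10 1 19]. Elementwise product with the kernel and sum: 4·1 + 16·-2 + 5·1 + 7·1 + 18·1 + 19·2.

36 40 38
44 36 46
58 19 33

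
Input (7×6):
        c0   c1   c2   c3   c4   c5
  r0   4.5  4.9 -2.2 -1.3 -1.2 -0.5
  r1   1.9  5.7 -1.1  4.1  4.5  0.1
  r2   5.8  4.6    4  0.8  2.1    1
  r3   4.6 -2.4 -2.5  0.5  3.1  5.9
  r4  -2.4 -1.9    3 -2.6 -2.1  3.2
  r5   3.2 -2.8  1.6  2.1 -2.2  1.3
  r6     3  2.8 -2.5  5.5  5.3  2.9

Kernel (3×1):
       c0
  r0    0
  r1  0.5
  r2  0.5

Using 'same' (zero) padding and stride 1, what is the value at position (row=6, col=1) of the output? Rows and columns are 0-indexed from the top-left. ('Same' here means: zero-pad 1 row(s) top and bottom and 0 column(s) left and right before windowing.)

1.4

The receptive field on the zero-padded input at this output position is [-2.8 / 2.8 / 0]. Elementwise product with the kernel and sum: 2.8·0.5 + 0·0.5.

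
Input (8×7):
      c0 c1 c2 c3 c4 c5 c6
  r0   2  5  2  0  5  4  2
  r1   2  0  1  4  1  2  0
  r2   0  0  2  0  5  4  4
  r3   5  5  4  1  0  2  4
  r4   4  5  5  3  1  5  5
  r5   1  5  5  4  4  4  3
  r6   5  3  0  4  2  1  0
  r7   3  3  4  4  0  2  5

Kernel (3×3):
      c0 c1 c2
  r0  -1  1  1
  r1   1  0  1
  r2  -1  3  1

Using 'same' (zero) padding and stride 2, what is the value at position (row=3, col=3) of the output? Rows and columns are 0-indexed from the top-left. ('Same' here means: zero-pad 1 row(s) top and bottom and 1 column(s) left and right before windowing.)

The receptive field on the zero-padded input at this output position is [4 3 0 / 1 0 0 / 2 5 0]. Elementwise product with the kernel and sum: 4·-1 + 3·1 + 0·1 + 1·1 + 0·1 + 2·-1 + 5·3 + 0·1.

13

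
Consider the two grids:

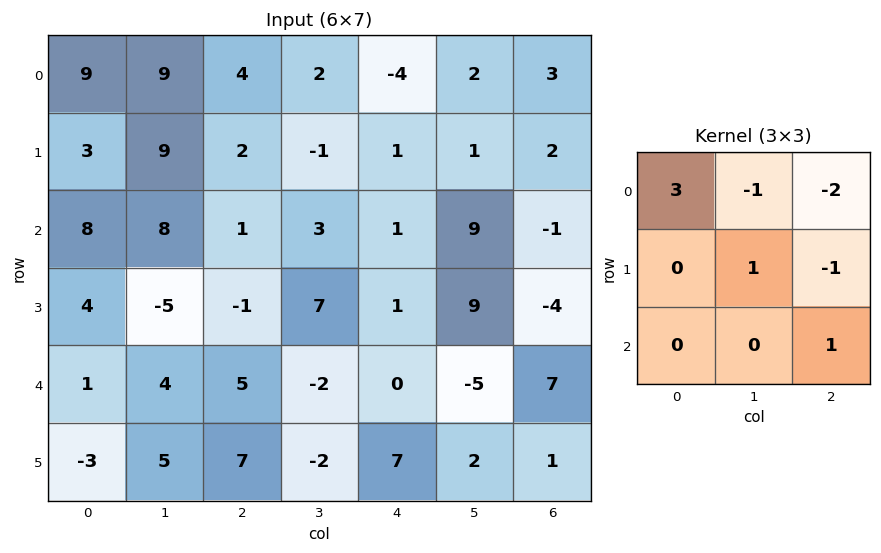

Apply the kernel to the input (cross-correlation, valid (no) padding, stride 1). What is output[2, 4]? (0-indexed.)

The receptive field on the input at this output position is [1 9 -1 / 1 9 -4 / 0 -5 7]. Elementwise product with the kernel and sum: 1·3 + 9·-1 + -1·-2 + 9·1 + -4·-1 + 7·1.

16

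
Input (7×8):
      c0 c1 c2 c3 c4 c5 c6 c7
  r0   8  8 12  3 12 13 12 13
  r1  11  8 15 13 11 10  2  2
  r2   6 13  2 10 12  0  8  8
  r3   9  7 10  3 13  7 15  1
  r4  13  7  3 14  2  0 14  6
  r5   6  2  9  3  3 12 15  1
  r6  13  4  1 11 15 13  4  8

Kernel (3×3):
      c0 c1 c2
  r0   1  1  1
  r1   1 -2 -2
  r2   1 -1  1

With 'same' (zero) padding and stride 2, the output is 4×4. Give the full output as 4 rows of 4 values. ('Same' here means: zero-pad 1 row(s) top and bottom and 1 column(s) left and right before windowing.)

Output[0,0]: The receptive field on the zero-padded input at this output position is [0 0 0 / 0 8 8 / 0 11 8]. Elementwise product with the kernel and sum: 0·1 + 0·1 + 0·1 + 0·1 + 8·-2 + 8·-2 + 0·1 + 11·-1 + 8·1.
Output[0,1]: The receptive field on the zero-padded input at this output position is [0 0 0 / 8 12 3 / 8 15 13]. Elementwise product with the kernel and sum: 0·1 + 0·1 + 0·1 + 8·1 + 12·-2 + 3·-2 + 8·1 + 15·-1 + 13·1.

-35 -16 -35 -27
-21 25 17 -25
-28 -11 45 -19
-26 -6 -27 17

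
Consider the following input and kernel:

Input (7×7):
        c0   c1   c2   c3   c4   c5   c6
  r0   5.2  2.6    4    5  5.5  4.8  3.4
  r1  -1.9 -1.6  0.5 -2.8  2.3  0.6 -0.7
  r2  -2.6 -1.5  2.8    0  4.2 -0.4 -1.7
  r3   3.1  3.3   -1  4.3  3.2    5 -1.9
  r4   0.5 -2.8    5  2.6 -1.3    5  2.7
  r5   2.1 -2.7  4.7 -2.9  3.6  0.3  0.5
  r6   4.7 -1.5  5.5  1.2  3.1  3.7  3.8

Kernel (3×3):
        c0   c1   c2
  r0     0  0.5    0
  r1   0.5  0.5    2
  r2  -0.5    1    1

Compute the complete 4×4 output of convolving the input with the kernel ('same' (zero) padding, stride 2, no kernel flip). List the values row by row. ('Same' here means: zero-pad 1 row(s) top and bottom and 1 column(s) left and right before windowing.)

Output[0,0]: The receptive field on the zero-padded input at this output position is [0 0 0 / 0 5.2 2.6 / 0 -1.9 -1.6]. Elementwise product with the kernel and sum: 0·0.5 + 0·0.5 + 5.2·0.5 + 2.6·2 + 0·-0.5 + -1.9·1 + -1.6·1.

4.3 11.8 19.15 3.1
1.15 2.55 8.5 -5.8
-4.4 8.95 17.6 3.25
0.4 6.75 11.35 4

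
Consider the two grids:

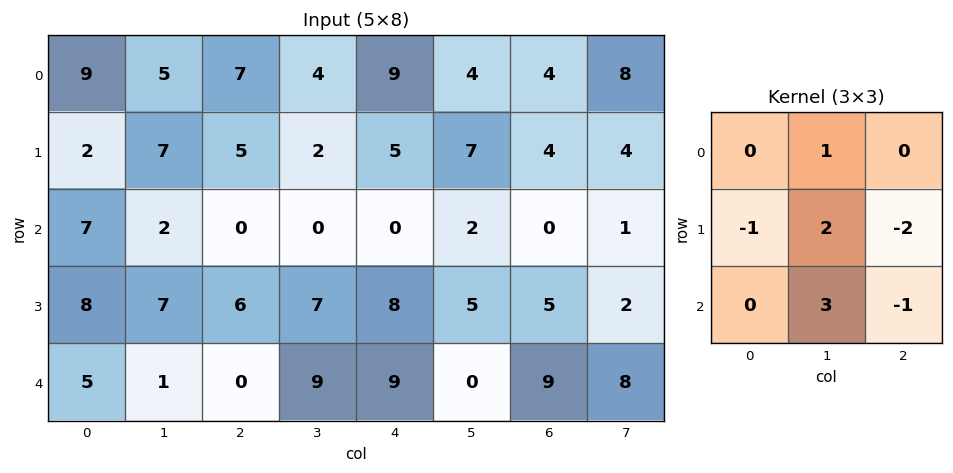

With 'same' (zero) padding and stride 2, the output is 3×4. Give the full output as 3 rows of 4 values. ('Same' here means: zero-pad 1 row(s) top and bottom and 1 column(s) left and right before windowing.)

7 14 14 -4
29 14 20 13
16 -13 17 7

Output[0,0]: The receptive field on the zero-padded input at this output position is [0 0 0 / 0 9 5 / 0 2 7]. Elementwise product with the kernel and sum: 0·1 + 0·-1 + 9·2 + 5·-2 + 2·3 + 7·-1.
Output[0,1]: The receptive field on the zero-padded input at this output position is [0 0 0 / 5 7 4 / 7 5 2]. Elementwise product with the kernel and sum: 0·1 + 5·-1 + 7·2 + 4·-2 + 5·3 + 2·-1.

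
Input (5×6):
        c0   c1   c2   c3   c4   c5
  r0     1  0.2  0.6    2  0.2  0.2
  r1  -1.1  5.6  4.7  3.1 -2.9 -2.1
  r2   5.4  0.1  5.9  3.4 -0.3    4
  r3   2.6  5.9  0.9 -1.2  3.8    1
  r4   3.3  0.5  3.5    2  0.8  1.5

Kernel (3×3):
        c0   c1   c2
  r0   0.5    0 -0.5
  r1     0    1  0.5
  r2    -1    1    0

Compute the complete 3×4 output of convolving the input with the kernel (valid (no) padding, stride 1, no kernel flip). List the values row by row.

Output[0,0]: The receptive field on the input at this output position is [1 0.2 0.6 / -1.1 5.6 4.7 / 5.4 0.1 5.9]. Elementwise product with the kernel and sum: 1·0.5 + 0.6·-0.5 + 5.6·1 + 4.7·0.5 + 5.4·-1 + 0.1·1.

2.85 11.15 -0.65 -6.75
3.45 3.85 4.95 9.3
3.3 1.65 2.3 2.8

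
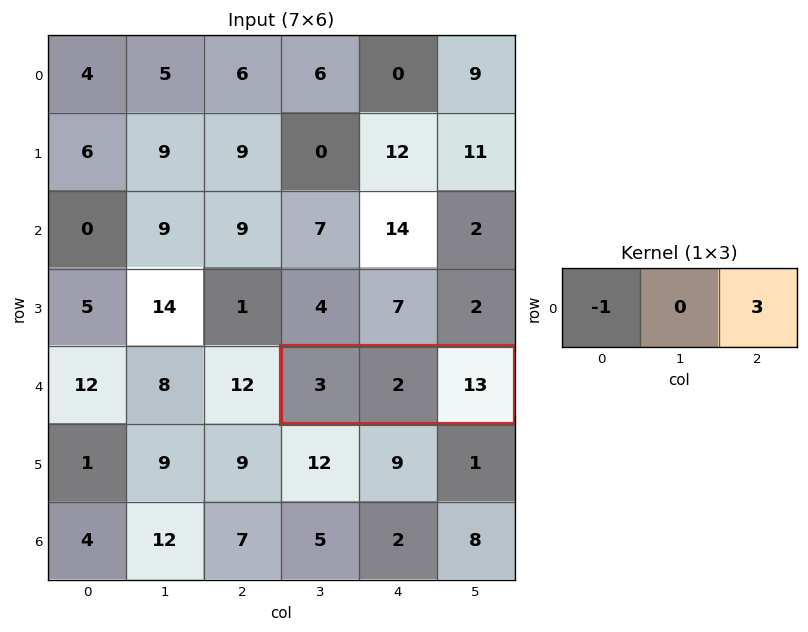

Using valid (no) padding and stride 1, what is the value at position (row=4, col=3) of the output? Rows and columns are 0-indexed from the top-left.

36

The receptive field on the input at this output position is [3 2 13]. Elementwise product with the kernel and sum: 3·-1 + 13·3.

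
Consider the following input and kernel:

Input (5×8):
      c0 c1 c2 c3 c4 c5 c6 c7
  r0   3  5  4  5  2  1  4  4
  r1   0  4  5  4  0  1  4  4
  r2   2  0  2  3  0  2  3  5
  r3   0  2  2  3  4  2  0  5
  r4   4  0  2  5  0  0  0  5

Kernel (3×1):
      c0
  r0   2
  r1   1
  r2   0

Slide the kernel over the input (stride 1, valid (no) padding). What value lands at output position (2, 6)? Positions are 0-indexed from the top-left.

6

The receptive field on the input at this output position is [3 / 0 / 0]. Elementwise product with the kernel and sum: 3·2 + 0·1.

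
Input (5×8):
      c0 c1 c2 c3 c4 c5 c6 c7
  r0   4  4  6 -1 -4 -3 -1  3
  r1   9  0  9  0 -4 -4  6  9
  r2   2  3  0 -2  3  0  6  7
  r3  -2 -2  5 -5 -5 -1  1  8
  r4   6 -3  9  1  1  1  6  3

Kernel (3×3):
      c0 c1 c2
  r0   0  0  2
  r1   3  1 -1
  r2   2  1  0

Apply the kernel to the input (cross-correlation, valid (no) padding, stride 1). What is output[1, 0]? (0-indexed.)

The receptive field on the input at this output position is [9 0 9 / 2 3 0 / -2 -2 5]. Elementwise product with the kernel and sum: 9·2 + 2·3 + 3·1 + 0·-1 + -2·2 + -2·1.

21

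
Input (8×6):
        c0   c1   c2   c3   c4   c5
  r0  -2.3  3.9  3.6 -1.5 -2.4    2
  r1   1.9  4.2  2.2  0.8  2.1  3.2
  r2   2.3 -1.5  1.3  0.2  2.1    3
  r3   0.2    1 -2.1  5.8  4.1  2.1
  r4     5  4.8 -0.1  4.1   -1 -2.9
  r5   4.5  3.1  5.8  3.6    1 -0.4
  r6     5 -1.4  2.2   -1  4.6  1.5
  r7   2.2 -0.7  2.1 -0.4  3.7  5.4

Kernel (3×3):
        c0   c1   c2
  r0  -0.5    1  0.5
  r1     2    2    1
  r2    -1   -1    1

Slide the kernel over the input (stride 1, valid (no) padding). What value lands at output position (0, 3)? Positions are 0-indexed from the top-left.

9.05

The receptive field on the input at this output position is [-1.5 -2.4 2 / 0.8 2.1 3.2 / 0.2 2.1 3]. Elementwise product with the kernel and sum: -1.5·-0.5 + -2.4·1 + 2·0.5 + 0.8·2 + 2.1·2 + 3.2·1 + 0.2·-1 + 2.1·-1 + 3·1.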